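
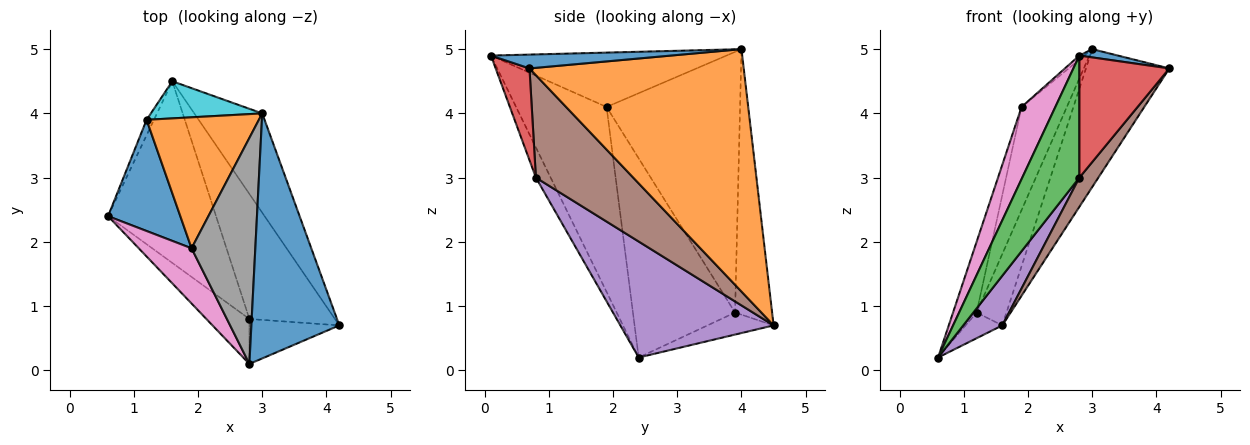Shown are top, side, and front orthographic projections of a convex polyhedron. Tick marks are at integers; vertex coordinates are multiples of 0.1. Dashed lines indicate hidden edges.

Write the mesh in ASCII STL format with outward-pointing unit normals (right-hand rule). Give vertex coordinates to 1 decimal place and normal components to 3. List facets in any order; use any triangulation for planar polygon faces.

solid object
 facet normal 0.155 -0.033 0.987
  outer loop
   vertex 2.8 0.1 4.9
   vertex 4.2 0.7 4.7
   vertex 3.0 4.0 5.0
  endloop
 endfacet
 facet normal 0.902 0.351 -0.253
  outer loop
   vertex 1.6 4.5 0.7
   vertex 3.0 4.0 5.0
   vertex 4.2 0.7 4.7
  endloop
 endfacet
 facet normal -0.236 -0.912 -0.336
  outer loop
   vertex 2.8 0.8 3.0
   vertex 2.8 0.1 4.9
   vertex 0.6 2.4 0.2
  endloop
 endfacet
 facet normal 0.333 -0.885 -0.326
  outer loop
   vertex 2.8 0.8 3.0
   vertex 4.2 0.7 4.7
   vertex 2.8 0.1 4.9
  endloop
 endfacet
 facet normal 0.719 -0.183 -0.670
  outer loop
   vertex 2.8 0.8 3.0
   vertex 0.6 2.4 0.2
   vertex 1.6 4.5 0.7
  endloop
 endfacet
 facet normal 0.759 -0.148 -0.634
  outer loop
   vertex 2.8 0.8 3.0
   vertex 1.6 4.5 0.7
   vertex 4.2 0.7 4.7
  endloop
 endfacet
 facet normal -0.905 -0.338 0.258
  outer loop
   vertex 1.9 1.9 4.1
   vertex 0.6 2.4 0.2
   vertex 2.8 0.1 4.9
  endloop
 endfacet
 facet normal -0.649 0.014 0.761
  outer loop
   vertex 1.9 1.9 4.1
   vertex 2.8 0.1 4.9
   vertex 3.0 4.0 5.0
  endloop
 endfacet
 facet normal -0.839 0.466 -0.280
  outer loop
   vertex 1.2 3.9 0.9
   vertex 1.6 4.5 0.7
   vertex 0.6 2.4 0.2
  endloop
 endfacet
 facet normal -0.740 0.597 0.310
  outer loop
   vertex 1.2 3.9 0.9
   vertex 3.0 4.0 5.0
   vertex 1.6 4.5 0.7
  endloop
 endfacet
 facet normal -0.919 0.212 0.333
  outer loop
   vertex 1.2 3.9 0.9
   vertex 0.6 2.4 0.2
   vertex 1.9 1.9 4.1
  endloop
 endfacet
 facet normal -0.877 0.297 0.378
  outer loop
   vertex 1.2 3.9 0.9
   vertex 1.9 1.9 4.1
   vertex 3.0 4.0 5.0
  endloop
 endfacet
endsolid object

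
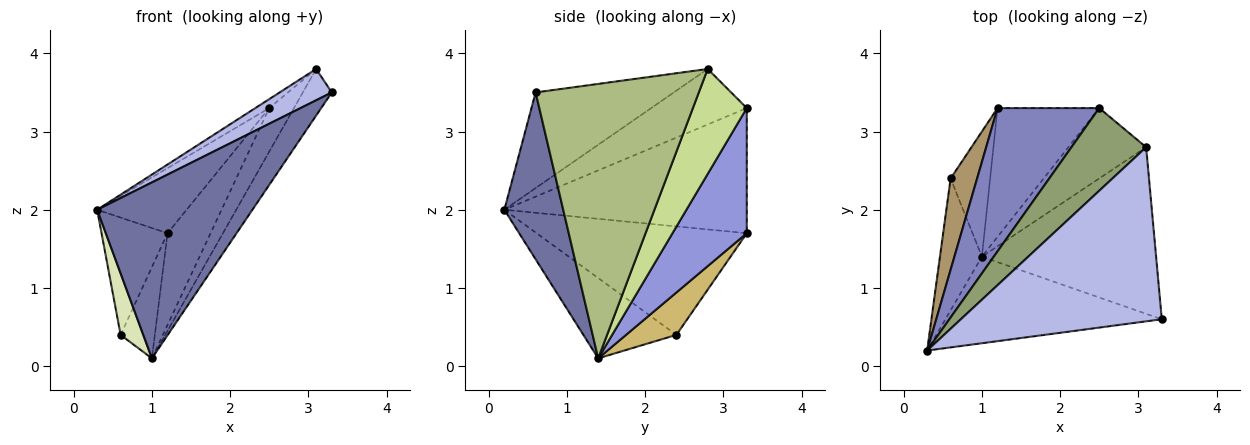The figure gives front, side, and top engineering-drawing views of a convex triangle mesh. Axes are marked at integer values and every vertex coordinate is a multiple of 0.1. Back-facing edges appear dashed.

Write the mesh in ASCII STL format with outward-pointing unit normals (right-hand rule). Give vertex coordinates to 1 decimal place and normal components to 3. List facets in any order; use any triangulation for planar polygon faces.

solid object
 facet normal 0.322 -0.849 -0.418
  outer loop
   vertex 1.0 1.4 0.1
   vertex 3.3 0.6 3.5
   vertex 0.3 0.2 2.0
  endloop
 endfacet
 facet normal -0.746 0.275 0.606
  outer loop
   vertex 1.2 3.3 1.7
   vertex 0.3 0.2 2.0
   vertex 2.5 3.3 3.3
  endloop
 endfacet
 facet normal 0.708 0.410 -0.575
  outer loop
   vertex 1.2 3.3 1.7
   vertex 2.5 3.3 3.3
   vertex 1.0 1.4 0.1
  endloop
 endfacet
 facet normal -0.424 -0.160 0.891
  outer loop
   vertex 3.1 2.8 3.8
   vertex 0.3 0.2 2.0
   vertex 3.3 0.6 3.5
  endloop
 endfacet
 facet normal -0.594 0.086 0.800
  outer loop
   vertex 3.1 2.8 3.8
   vertex 2.5 3.3 3.3
   vertex 0.3 0.2 2.0
  endloop
 endfacet
 facet normal 0.835 0.148 -0.530
  outer loop
   vertex 3.1 2.8 3.8
   vertex 3.3 0.6 3.5
   vertex 1.0 1.4 0.1
  endloop
 endfacet
 facet normal 0.754 0.346 -0.559
  outer loop
   vertex 3.1 2.8 3.8
   vertex 1.0 1.4 0.1
   vertex 2.5 3.3 3.3
  endloop
 endfacet
 facet normal -0.867 -0.211 -0.452
  outer loop
   vertex 0.6 2.4 0.4
   vertex 1.0 1.4 0.1
   vertex 0.3 0.2 2.0
  endloop
 endfacet
 facet normal -0.929 0.292 0.227
  outer loop
   vertex 0.6 2.4 0.4
   vertex 0.3 0.2 2.0
   vertex 1.2 3.3 1.7
  endloop
 endfacet
 facet normal 0.655 0.445 -0.611
  outer loop
   vertex 0.6 2.4 0.4
   vertex 1.2 3.3 1.7
   vertex 1.0 1.4 0.1
  endloop
 endfacet
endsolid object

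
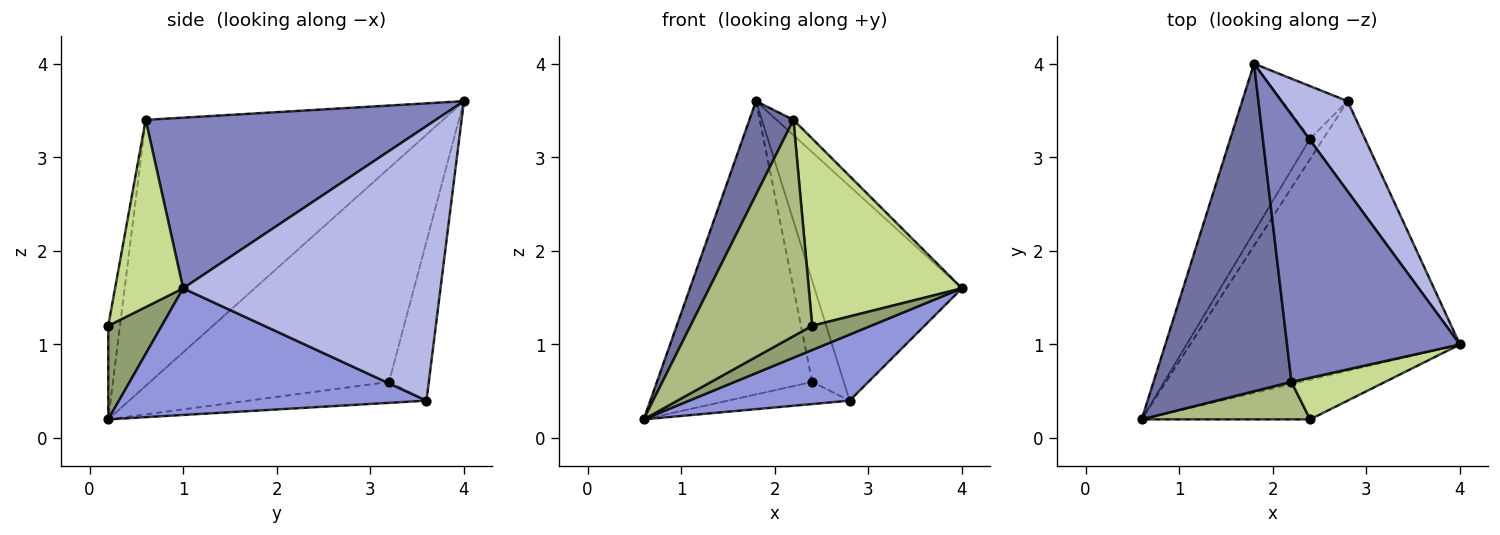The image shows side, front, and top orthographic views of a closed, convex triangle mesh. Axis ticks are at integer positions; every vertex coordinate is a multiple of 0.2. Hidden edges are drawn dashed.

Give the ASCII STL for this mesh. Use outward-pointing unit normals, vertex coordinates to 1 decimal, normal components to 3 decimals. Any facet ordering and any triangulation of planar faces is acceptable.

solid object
 facet normal -0.880 -0.130 0.456
  outer loop
   vertex 2.2 0.6 3.4
   vertex 1.8 4.0 3.6
   vertex 0.6 0.2 0.2
  endloop
 endfacet
 facet normal 0.702 0.041 0.711
  outer loop
   vertex 2.2 0.6 3.4
   vertex 4.0 1.0 1.6
   vertex 1.8 4.0 3.6
  endloop
 endfacet
 facet normal 0.415 -0.216 -0.884
  outer loop
   vertex 2.8 3.6 0.4
   vertex 4.0 1.0 1.6
   vertex 0.6 0.2 0.2
  endloop
 endfacet
 facet normal 0.849 0.486 0.205
  outer loop
   vertex 2.8 3.6 0.4
   vertex 1.8 4.0 3.6
   vertex 4.0 1.0 1.6
  endloop
 endfacet
 facet normal 0.428 -0.471 -0.771
  outer loop
   vertex 2.4 0.2 1.2
   vertex 0.6 0.2 0.2
   vertex 4.0 1.0 1.6
  endloop
 endfacet
 facet normal -0.094 -0.981 0.170
  outer loop
   vertex 2.4 0.2 1.2
   vertex 2.2 0.6 3.4
   vertex 0.6 0.2 0.2
  endloop
 endfacet
 facet normal 0.398 -0.896 0.199
  outer loop
   vertex 2.4 0.2 1.2
   vertex 4.0 1.0 1.6
   vertex 2.2 0.6 3.4
  endloop
 endfacet
 facet normal -0.800 0.520 -0.299
  outer loop
   vertex 2.4 3.2 0.6
   vertex 0.6 0.2 0.2
   vertex 1.8 4.0 3.6
  endloop
 endfacet
 facet normal -0.732 0.501 -0.462
  outer loop
   vertex 2.4 3.2 0.6
   vertex 2.8 3.6 0.4
   vertex 0.6 0.2 0.2
  endloop
 endfacet
 facet normal -0.745 0.592 -0.307
  outer loop
   vertex 2.4 3.2 0.6
   vertex 1.8 4.0 3.6
   vertex 2.8 3.6 0.4
  endloop
 endfacet
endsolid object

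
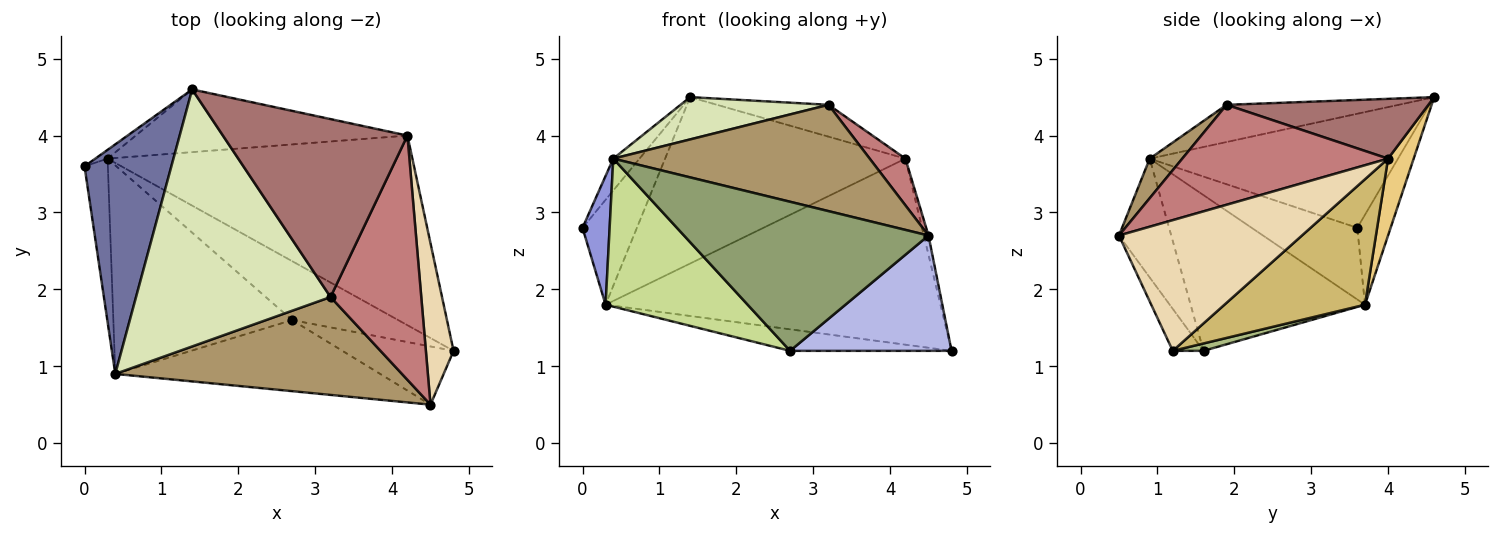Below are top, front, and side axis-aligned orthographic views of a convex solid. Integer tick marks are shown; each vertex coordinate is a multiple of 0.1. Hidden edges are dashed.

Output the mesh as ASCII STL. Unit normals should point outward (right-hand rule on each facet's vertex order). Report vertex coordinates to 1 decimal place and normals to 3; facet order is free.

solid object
 facet normal -0.793 0.084 0.604
  outer loop
   vertex 0.4 0.9 3.7
   vertex 1.4 4.6 4.5
   vertex 0.0 3.6 2.8
  endloop
 endfacet
 facet normal -0.521 0.851 -0.071
  outer loop
   vertex 0.3 3.7 1.8
   vertex 0.0 3.6 2.8
   vertex 1.4 4.6 4.5
  endloop
 endfacet
 facet normal -0.924 -0.237 -0.301
  outer loop
   vertex 0.3 3.7 1.8
   vertex 0.4 0.9 3.7
   vertex 0.0 3.6 2.8
  endloop
 endfacet
 facet normal -0.168 -0.880 -0.444
  outer loop
   vertex 2.7 1.6 1.2
   vertex 4.8 1.2 1.2
   vertex 4.5 0.5 2.7
  endloop
 endfacet
 facet normal -0.190 -0.886 -0.423
  outer loop
   vertex 2.7 1.6 1.2
   vertex 4.5 0.5 2.7
   vertex 0.4 0.9 3.7
  endloop
 endfacet
 facet normal 0.065 0.342 -0.937
  outer loop
   vertex 2.7 1.6 1.2
   vertex 0.3 3.7 1.8
   vertex 4.8 1.2 1.2
  endloop
 endfacet
 facet normal -0.579 -0.472 -0.665
  outer loop
   vertex 2.7 1.6 1.2
   vertex 0.4 0.9 3.7
   vertex 0.3 3.7 1.8
  endloop
 endfacet
 facet normal -0.185 -0.160 0.970
  outer loop
   vertex 3.2 1.9 4.4
   vertex 1.4 4.6 4.5
   vertex 0.4 0.9 3.7
  endloop
 endfacet
 facet normal 0.093 -0.733 0.674
  outer loop
   vertex 3.2 1.9 4.4
   vertex 0.4 0.9 3.7
   vertex 4.5 0.5 2.7
  endloop
 endfacet
 facet normal 0.282 0.672 -0.685
  outer loop
   vertex 4.2 4.0 3.7
   vertex 4.8 1.2 1.2
   vertex 0.3 3.7 1.8
  endloop
 endfacet
 facet normal 0.099 0.931 -0.351
  outer loop
   vertex 4.2 4.0 3.7
   vertex 0.3 3.7 1.8
   vertex 1.4 4.6 4.5
  endloop
 endfacet
 facet normal 0.978 0.025 0.207
  outer loop
   vertex 4.2 4.0 3.7
   vertex 4.5 0.5 2.7
   vertex 4.8 1.2 1.2
  endloop
 endfacet
 facet normal 0.304 0.168 0.938
  outer loop
   vertex 4.2 4.0 3.7
   vertex 1.4 4.6 4.5
   vertex 3.2 1.9 4.4
  endloop
 endfacet
 facet normal 0.734 -0.128 0.667
  outer loop
   vertex 4.2 4.0 3.7
   vertex 3.2 1.9 4.4
   vertex 4.5 0.5 2.7
  endloop
 endfacet
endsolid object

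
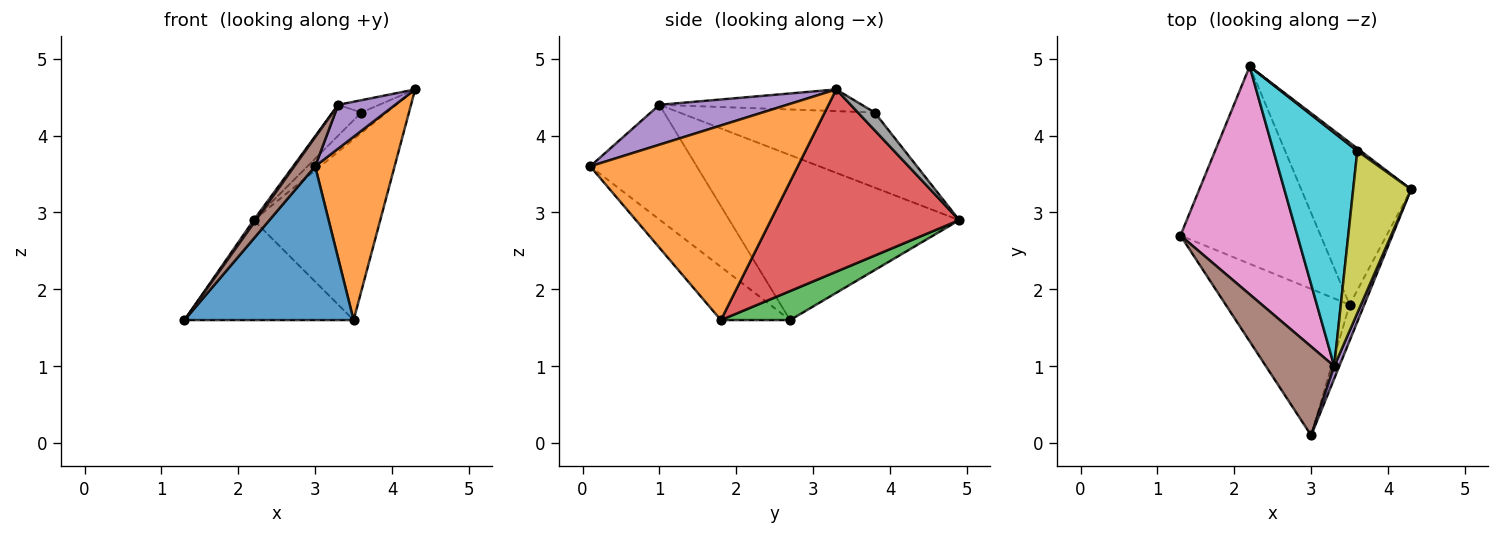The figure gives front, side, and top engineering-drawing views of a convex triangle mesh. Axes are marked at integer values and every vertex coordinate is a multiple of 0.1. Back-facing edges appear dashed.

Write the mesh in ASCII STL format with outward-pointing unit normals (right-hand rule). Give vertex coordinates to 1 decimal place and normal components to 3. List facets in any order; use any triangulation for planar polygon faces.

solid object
 facet normal -0.284 -0.694 -0.661
  outer loop
   vertex 3.5 1.8 1.6
   vertex 3.0 0.1 3.6
   vertex 1.3 2.7 1.6
  endloop
 endfacet
 facet normal 0.932 -0.357 -0.070
  outer loop
   vertex 3.5 1.8 1.6
   vertex 4.3 3.3 4.6
   vertex 3.0 0.1 3.6
  endloop
 endfacet
 facet normal 0.182 0.444 -0.877
  outer loop
   vertex 2.2 4.9 2.9
   vertex 3.5 1.8 1.6
   vertex 1.3 2.7 1.6
  endloop
 endfacet
 facet normal 0.742 0.499 -0.447
  outer loop
   vertex 2.2 4.9 2.9
   vertex 4.3 3.3 4.6
   vertex 3.5 1.8 1.6
  endloop
 endfacet
 facet normal 0.907 -0.404 0.115
  outer loop
   vertex 3.3 1.0 4.4
   vertex 3.0 0.1 3.6
   vertex 4.3 3.3 4.6
  endloop
 endfacet
 facet normal -0.847 -0.166 0.504
  outer loop
   vertex 3.3 1.0 4.4
   vertex 1.3 2.7 1.6
   vertex 3.0 0.1 3.6
  endloop
 endfacet
 facet normal -0.816 -0.008 0.578
  outer loop
   vertex 3.3 1.0 4.4
   vertex 2.2 4.9 2.9
   vertex 1.3 2.7 1.6
  endloop
 endfacet
 facet normal 0.548 0.830 0.104
  outer loop
   vertex 3.6 3.8 4.3
   vertex 4.3 3.3 4.6
   vertex 2.2 4.9 2.9
  endloop
 endfacet
 facet normal -0.350 0.071 0.934
  outer loop
   vertex 3.6 3.8 4.3
   vertex 3.3 1.0 4.4
   vertex 4.3 3.3 4.6
  endloop
 endfacet
 facet normal -0.664 0.098 0.741
  outer loop
   vertex 3.6 3.8 4.3
   vertex 2.2 4.9 2.9
   vertex 3.3 1.0 4.4
  endloop
 endfacet
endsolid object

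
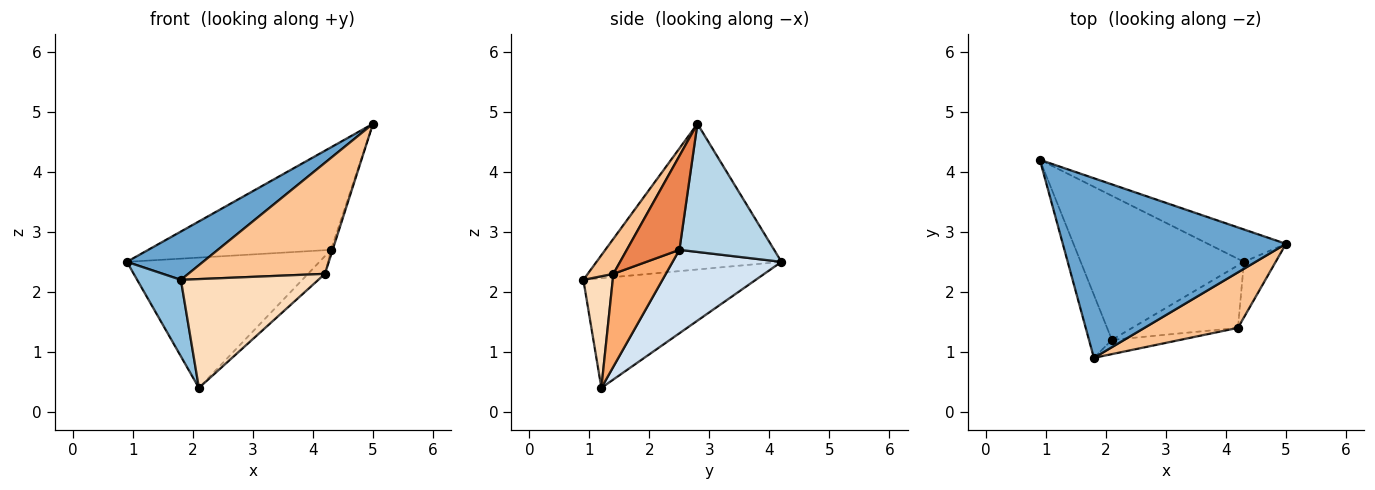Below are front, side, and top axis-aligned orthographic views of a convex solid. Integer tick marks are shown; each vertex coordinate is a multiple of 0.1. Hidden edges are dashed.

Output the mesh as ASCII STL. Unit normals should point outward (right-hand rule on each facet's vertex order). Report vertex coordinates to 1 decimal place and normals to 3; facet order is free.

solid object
 facet normal -0.533 -0.220 0.817
  outer loop
   vertex 1.8 0.9 2.2
   vertex 5.0 2.8 4.8
   vertex 0.9 4.2 2.5
  endloop
 endfacet
 facet normal -0.950 -0.241 -0.199
  outer loop
   vertex 2.1 1.2 0.4
   vertex 1.8 0.9 2.2
   vertex 0.9 4.2 2.5
  endloop
 endfacet
 facet normal 0.443 0.855 -0.270
  outer loop
   vertex 4.3 2.5 2.7
   vertex 0.9 4.2 2.5
   vertex 5.0 2.8 4.8
  endloop
 endfacet
 facet normal 0.354 0.627 -0.694
  outer loop
   vertex 4.3 2.5 2.7
   vertex 2.1 1.2 0.4
   vertex 0.9 4.2 2.5
  endloop
 endfacet
 facet normal 0.947 0.030 -0.320
  outer loop
   vertex 4.2 1.4 2.3
   vertex 4.3 2.5 2.7
   vertex 5.0 2.8 4.8
  endloop
 endfacet
 facet normal 0.645 0.209 -0.735
  outer loop
   vertex 4.2 1.4 2.3
   vertex 2.1 1.2 0.4
   vertex 4.3 2.5 2.7
  endloop
 endfacet
 facet normal 0.165 -0.882 0.441
  outer loop
   vertex 4.2 1.4 2.3
   vertex 5.0 2.8 4.8
   vertex 1.8 0.9 2.2
  endloop
 endfacet
 facet normal 0.207 -0.970 -0.127
  outer loop
   vertex 4.2 1.4 2.3
   vertex 1.8 0.9 2.2
   vertex 2.1 1.2 0.4
  endloop
 endfacet
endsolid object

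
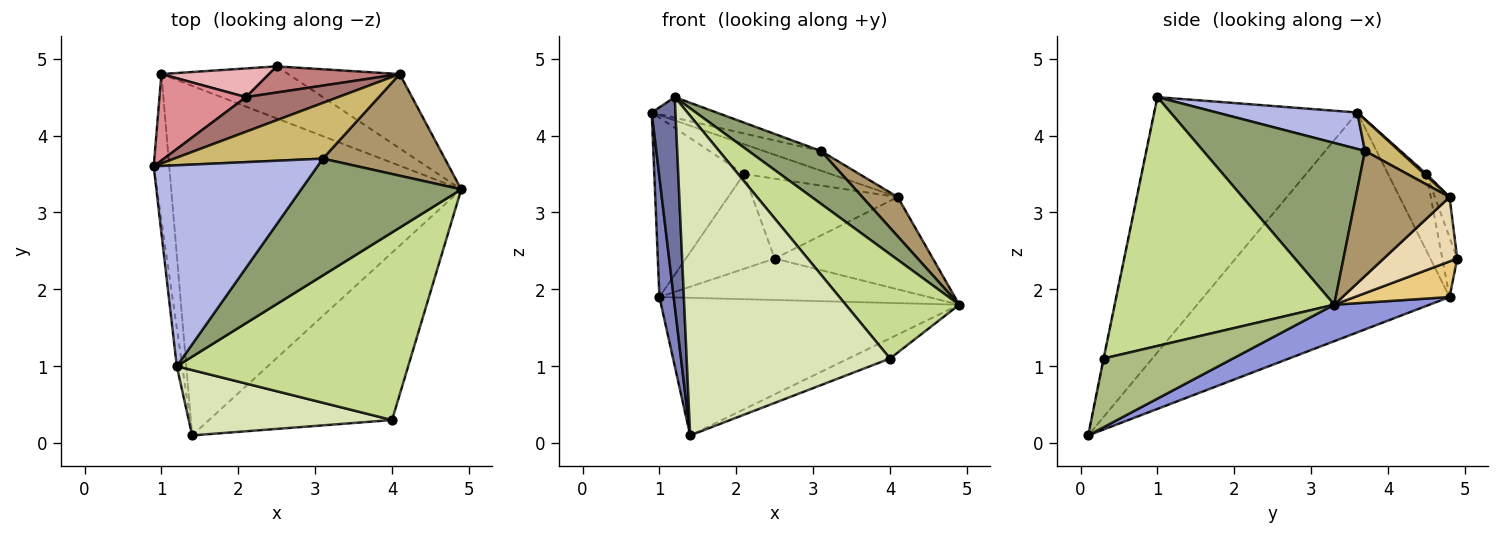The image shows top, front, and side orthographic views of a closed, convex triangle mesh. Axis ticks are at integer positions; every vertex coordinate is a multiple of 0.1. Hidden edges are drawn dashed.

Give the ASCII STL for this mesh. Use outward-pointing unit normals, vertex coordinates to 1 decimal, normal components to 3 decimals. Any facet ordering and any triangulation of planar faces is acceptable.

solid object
 facet normal -0.993 -0.116 -0.021
  outer loop
   vertex 1.2 1.0 4.5
   vertex 0.9 3.6 4.3
   vertex 1.4 0.1 0.1
  endloop
 endfacet
 facet normal -0.996 -0.058 -0.070
  outer loop
   vertex 1.0 4.8 1.9
   vertex 1.4 0.1 0.1
   vertex 0.9 3.6 4.3
  endloop
 endfacet
 facet normal 0.116 0.364 -0.924
  outer loop
   vertex 1.0 4.8 1.9
   vertex 4.9 3.3 1.8
   vertex 1.4 0.1 0.1
  endloop
 endfacet
 facet normal 0.216 0.100 0.971
  outer loop
   vertex 3.1 3.7 3.8
   vertex 0.9 3.6 4.3
   vertex 1.2 1.0 4.5
  endloop
 endfacet
 facet normal 0.677 -0.303 0.670
  outer loop
   vertex 3.1 3.7 3.8
   vertex 1.2 1.0 4.5
   vertex 4.9 3.3 1.8
  endloop
 endfacet
 facet normal 0.349 0.112 -0.930
  outer loop
   vertex 4.0 0.3 1.1
   vertex 1.4 0.1 0.1
   vertex 4.9 3.3 1.8
  endloop
 endfacet
 facet normal 0.685 -0.354 0.637
  outer loop
   vertex 4.0 0.3 1.1
   vertex 4.9 3.3 1.8
   vertex 1.2 1.0 4.5
  endloop
 endfacet
 facet normal -0.002 -0.980 0.200
  outer loop
   vertex 4.0 0.3 1.1
   vertex 1.2 1.0 4.5
   vertex 1.4 0.1 0.1
  endloop
 endfacet
 facet normal 0.691 -0.261 0.674
  outer loop
   vertex 4.1 4.8 3.2
   vertex 3.1 3.7 3.8
   vertex 4.9 3.3 1.8
  endloop
 endfacet
 facet normal 0.195 0.327 0.925
  outer loop
   vertex 4.1 4.8 3.2
   vertex 0.9 3.6 4.3
   vertex 3.1 3.7 3.8
  endloop
 endfacet
 facet normal 0.214 0.608 -0.764
  outer loop
   vertex 2.5 4.9 2.4
   vertex 4.9 3.3 1.8
   vertex 1.0 4.8 1.9
  endloop
 endfacet
 facet normal 0.341 0.732 -0.590
  outer loop
   vertex 2.5 4.9 2.4
   vertex 4.1 4.8 3.2
   vertex 4.9 3.3 1.8
  endloop
 endfacet
 facet normal 0.016 0.652 0.758
  outer loop
   vertex 2.1 4.5 3.5
   vertex 0.9 3.6 4.3
   vertex 4.1 4.8 3.2
  endloop
 endfacet
 facet normal -0.096 0.946 0.309
  outer loop
   vertex 2.1 4.5 3.5
   vertex 4.1 4.8 3.2
   vertex 2.5 4.9 2.4
  endloop
 endfacet
 facet normal -0.360 0.840 0.405
  outer loop
   vertex 2.1 4.5 3.5
   vertex 1.0 4.8 1.9
   vertex 0.9 3.6 4.3
  endloop
 endfacet
 facet normal -0.158 0.945 0.286
  outer loop
   vertex 2.1 4.5 3.5
   vertex 2.5 4.9 2.4
   vertex 1.0 4.8 1.9
  endloop
 endfacet
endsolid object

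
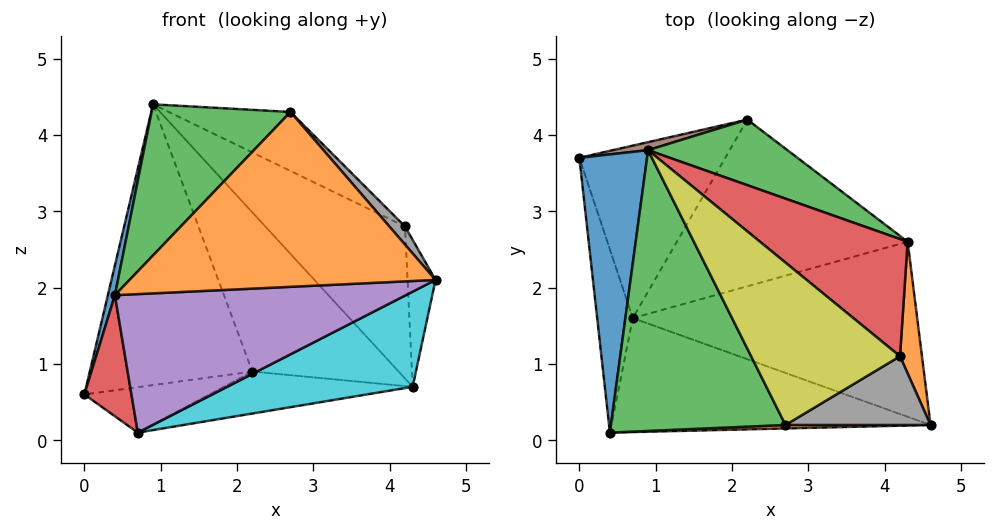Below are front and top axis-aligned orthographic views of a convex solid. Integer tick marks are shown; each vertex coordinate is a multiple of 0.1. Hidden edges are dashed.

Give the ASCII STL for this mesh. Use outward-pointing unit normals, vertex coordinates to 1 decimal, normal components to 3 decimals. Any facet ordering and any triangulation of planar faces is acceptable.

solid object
 facet normal -0.973 -0.025 0.231
  outer loop
   vertex 0.9 3.8 4.4
   vertex 0.0 3.7 0.6
   vertex 0.4 0.1 1.9
  endloop
 endfacet
 facet normal 0.023 -1.000 0.020
  outer loop
   vertex 2.7 0.2 4.3
   vertex 0.4 0.1 1.9
   vertex 4.6 0.2 2.1
  endloop
 endfacet
 facet normal -0.668 -0.352 0.655
  outer loop
   vertex 2.7 0.2 4.3
   vertex 0.9 3.8 4.4
   vertex 0.4 0.1 1.9
  endloop
 endfacet
 facet normal -0.914 -0.224 -0.339
  outer loop
   vertex 0.7 1.6 0.1
   vertex 0.4 0.1 1.9
   vertex 0.0 3.7 0.6
  endloop
 endfacet
 facet normal 0.049 -0.771 -0.635
  outer loop
   vertex 0.7 1.6 0.1
   vertex 4.6 0.2 2.1
   vertex 0.4 0.1 1.9
  endloop
 endfacet
 facet normal -0.225 0.974 0.028
  outer loop
   vertex 2.2 4.2 0.9
   vertex 0.0 3.7 0.6
   vertex 0.9 3.8 4.4
  endloop
 endfacet
 facet normal 0.074 0.254 -0.964
  outer loop
   vertex 2.2 4.2 0.9
   vertex 0.7 1.6 0.1
   vertex 0.0 3.7 0.6
  endloop
 endfacet
 facet normal 0.746 -0.170 0.644
  outer loop
   vertex 4.2 1.1 2.8
   vertex 2.7 0.2 4.3
   vertex 4.6 0.2 2.1
  endloop
 endfacet
 facet normal 0.592 0.275 0.757
  outer loop
   vertex 4.2 1.1 2.8
   vertex 0.9 3.8 4.4
   vertex 2.7 0.2 4.3
  endloop
 endfacet
 facet normal 0.269 -0.460 -0.846
  outer loop
   vertex 4.3 2.6 0.7
   vertex 4.6 0.2 2.1
   vertex 0.7 1.6 0.1
  endloop
 endfacet
 facet normal 0.093 0.243 -0.965
  outer loop
   vertex 4.3 2.6 0.7
   vertex 0.7 1.6 0.1
   vertex 2.2 4.2 0.9
  endloop
 endfacet
 facet normal 0.943 0.247 0.221
  outer loop
   vertex 4.3 2.6 0.7
   vertex 4.2 1.1 2.8
   vertex 4.6 0.2 2.1
  endloop
 endfacet
 facet normal 0.595 0.743 0.306
  outer loop
   vertex 4.3 2.6 0.7
   vertex 2.2 4.2 0.9
   vertex 0.9 3.8 4.4
  endloop
 endfacet
 facet normal 0.686 0.576 0.444
  outer loop
   vertex 4.3 2.6 0.7
   vertex 0.9 3.8 4.4
   vertex 4.2 1.1 2.8
  endloop
 endfacet
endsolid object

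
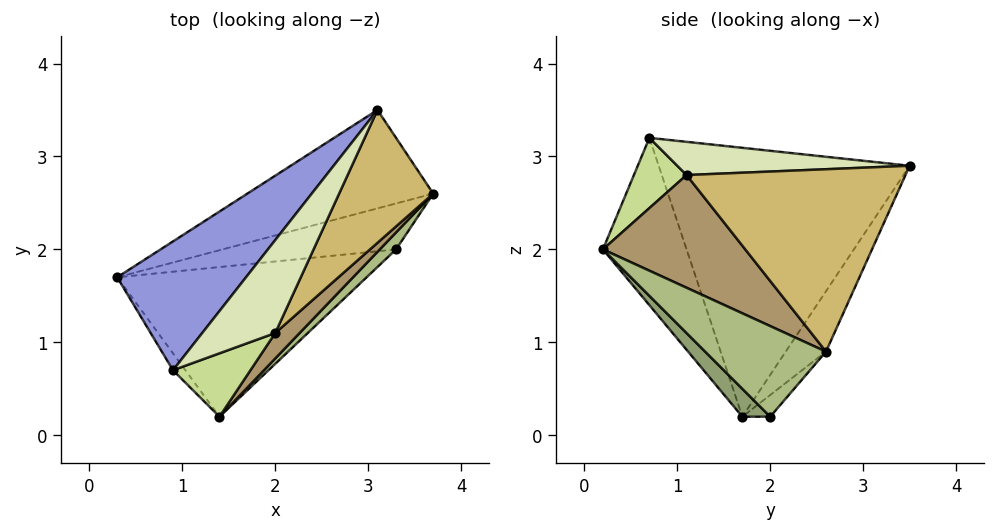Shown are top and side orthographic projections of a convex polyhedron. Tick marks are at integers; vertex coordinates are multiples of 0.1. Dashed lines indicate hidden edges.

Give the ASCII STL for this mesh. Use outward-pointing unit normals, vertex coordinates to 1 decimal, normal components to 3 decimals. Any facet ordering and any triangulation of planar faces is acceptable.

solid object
 facet normal -0.144 0.886 -0.442
  outer loop
   vertex 3.1 3.5 2.9
   vertex 3.7 2.6 0.9
   vertex 0.3 1.7 0.2
  endloop
 endfacet
 facet normal -0.771 -0.634 -0.057
  outer loop
   vertex 0.9 0.7 3.2
   vertex 0.3 1.7 0.2
   vertex 1.4 0.2 2.0
  endloop
 endfacet
 facet normal -0.720 0.602 0.345
  outer loop
   vertex 0.9 0.7 3.2
   vertex 3.1 3.5 2.9
   vertex 0.3 1.7 0.2
  endloop
 endfacet
 facet normal -0.078 0.778 -0.623
  outer loop
   vertex 3.3 2.0 0.2
   vertex 0.3 1.7 0.2
   vertex 3.7 2.6 0.9
  endloop
 endfacet
 facet normal 0.074 -0.743 -0.665
  outer loop
   vertex 3.3 2.0 0.2
   vertex 1.4 0.2 2.0
   vertex 0.3 1.7 0.2
  endloop
 endfacet
 facet normal 0.745 -0.653 0.134
  outer loop
   vertex 3.3 2.0 0.2
   vertex 3.7 2.6 0.9
   vertex 1.4 0.2 2.0
  endloop
 endfacet
 facet normal 0.450 -0.742 0.497
  outer loop
   vertex 2.0 1.1 2.8
   vertex 0.9 0.7 3.2
   vertex 1.4 0.2 2.0
  endloop
 endfacet
 facet normal 0.403 -0.222 0.888
  outer loop
   vertex 2.0 1.1 2.8
   vertex 3.1 3.5 2.9
   vertex 0.9 0.7 3.2
  endloop
 endfacet
 facet normal 0.748 -0.643 0.162
  outer loop
   vertex 2.0 1.1 2.8
   vertex 1.4 0.2 2.0
   vertex 3.7 2.6 0.9
  endloop
 endfacet
 facet normal 0.817 -0.392 0.422
  outer loop
   vertex 2.0 1.1 2.8
   vertex 3.7 2.6 0.9
   vertex 3.1 3.5 2.9
  endloop
 endfacet
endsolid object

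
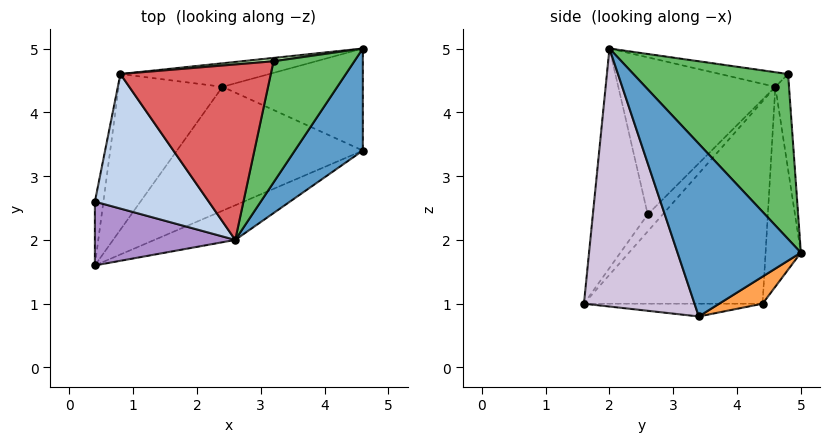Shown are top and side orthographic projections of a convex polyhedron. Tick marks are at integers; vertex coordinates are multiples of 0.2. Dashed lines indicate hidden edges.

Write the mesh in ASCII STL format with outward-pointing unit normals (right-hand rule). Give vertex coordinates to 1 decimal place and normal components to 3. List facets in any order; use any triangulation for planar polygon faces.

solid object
 facet normal 0.907 -0.223 0.357
  outer loop
   vertex 4.6 3.4 0.8
   vertex 4.6 5.0 1.8
   vertex 2.6 2.0 5.0
  endloop
 endfacet
 facet normal -0.745 -0.391 0.540
  outer loop
   vertex 0.8 4.6 4.4
   vertex 0.4 2.6 2.4
   vertex 2.6 2.0 5.0
  endloop
 endfacet
 facet normal 0.162 0.523 -0.837
  outer loop
   vertex 2.4 4.4 1.0
   vertex 4.6 5.0 1.8
   vertex 4.6 3.4 0.8
  endloop
 endfacet
 facet normal -0.207 0.966 -0.154
  outer loop
   vertex 2.4 4.4 1.0
   vertex 0.8 4.6 4.4
   vertex 4.6 5.0 1.8
  endloop
 endfacet
 facet normal 0.891 -0.129 0.436
  outer loop
   vertex 3.2 4.8 4.6
   vertex 2.6 2.0 5.0
   vertex 4.6 5.0 1.8
  endloop
 endfacet
 facet normal -0.085 0.996 0.028
  outer loop
   vertex 3.2 4.8 4.6
   vertex 4.6 5.0 1.8
   vertex 0.8 4.6 4.4
  endloop
 endfacet
 facet normal -0.095 0.161 0.982
  outer loop
   vertex 3.2 4.8 4.6
   vertex 0.8 4.6 4.4
   vertex 2.6 2.0 5.0
  endloop
 endfacet
 facet normal -0.068 0.049 -0.996
  outer loop
   vertex 0.4 1.6 1.0
   vertex 2.4 4.4 1.0
   vertex 4.6 3.4 0.8
  endloop
 endfacet
 facet normal -0.673 -0.602 0.430
  outer loop
   vertex 0.4 1.6 1.0
   vertex 2.6 2.0 5.0
   vertex 0.4 2.6 2.4
  endloop
 endfacet
 facet normal 0.386 -0.914 -0.121
  outer loop
   vertex 0.4 1.6 1.0
   vertex 4.6 3.4 0.8
   vertex 2.6 2.0 5.0
  endloop
 endfacet
 facet normal -0.758 0.531 -0.379
  outer loop
   vertex 0.4 1.6 1.0
   vertex 0.4 2.6 2.4
   vertex 0.8 4.6 4.4
  endloop
 endfacet
 facet normal -0.751 0.536 -0.385
  outer loop
   vertex 0.4 1.6 1.0
   vertex 0.8 4.6 4.4
   vertex 2.4 4.4 1.0
  endloop
 endfacet
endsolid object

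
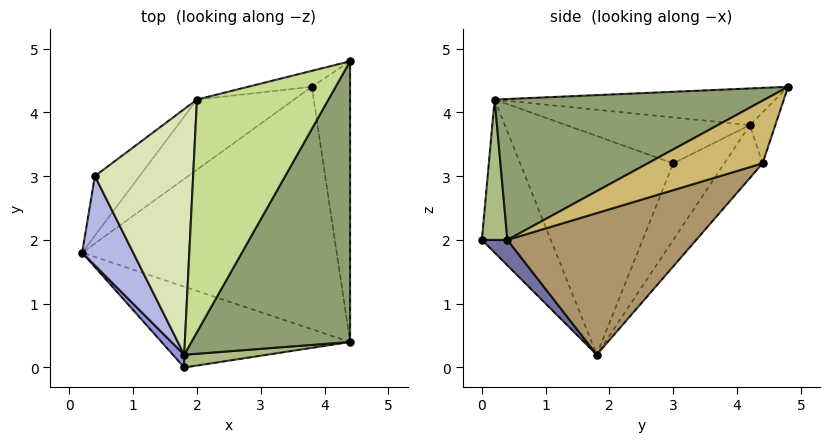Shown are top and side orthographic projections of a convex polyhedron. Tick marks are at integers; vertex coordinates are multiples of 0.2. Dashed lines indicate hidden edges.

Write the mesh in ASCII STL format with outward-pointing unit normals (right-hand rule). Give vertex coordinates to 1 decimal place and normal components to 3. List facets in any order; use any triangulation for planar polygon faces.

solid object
 facet normal 0.101 -0.657 -0.747
  outer loop
   vertex 4.4 0.4 2.0
   vertex 1.8 0.0 2.0
   vertex 0.2 1.8 0.2
  endloop
 endfacet
 facet normal -0.501 0.814 -0.292
  outer loop
   vertex 2.0 4.2 3.8
   vertex 0.2 1.8 0.2
   vertex 0.4 3.0 3.2
  endloop
 endfacet
 facet normal -0.774 -0.631 0.057
  outer loop
   vertex 1.8 0.2 4.2
   vertex 0.2 1.8 0.2
   vertex 1.8 0.0 2.0
  endloop
 endfacet
 facet normal -0.902 -0.376 0.211
  outer loop
   vertex 1.8 0.2 4.2
   vertex 0.4 3.0 3.2
   vertex 0.2 1.8 0.2
  endloop
 endfacet
 facet normal 0.615 -0.378 0.692
  outer loop
   vertex 1.8 0.2 4.2
   vertex 4.4 0.4 2.0
   vertex 4.4 4.8 4.4
  endloop
 endfacet
 facet normal 0.151 -0.984 0.089
  outer loop
   vertex 1.8 0.2 4.2
   vertex 1.8 0.0 2.0
   vertex 4.4 0.4 2.0
  endloop
 endfacet
 facet normal -0.267 0.109 0.958
  outer loop
   vertex 1.8 0.2 4.2
   vertex 4.4 4.8 4.4
   vertex 2.0 4.2 3.8
  endloop
 endfacet
 facet normal -0.421 0.111 0.900
  outer loop
   vertex 1.8 0.2 4.2
   vertex 2.0 4.2 3.8
   vertex 0.4 3.0 3.2
  endloop
 endfacet
 facet normal 0.461 0.318 -0.829
  outer loop
   vertex 3.8 4.4 3.2
   vertex 4.4 0.4 2.0
   vertex 0.2 1.8 0.2
  endloop
 endfacet
 facet normal 0.821 0.274 -0.502
  outer loop
   vertex 3.8 4.4 3.2
   vertex 4.4 4.8 4.4
   vertex 4.4 0.4 2.0
  endloop
 endfacet
 facet normal -0.245 0.859 -0.450
  outer loop
   vertex 3.8 4.4 3.2
   vertex 0.2 1.8 0.2
   vertex 2.0 4.2 3.8
  endloop
 endfacet
 facet normal -0.182 0.957 -0.228
  outer loop
   vertex 3.8 4.4 3.2
   vertex 2.0 4.2 3.8
   vertex 4.4 4.8 4.4
  endloop
 endfacet
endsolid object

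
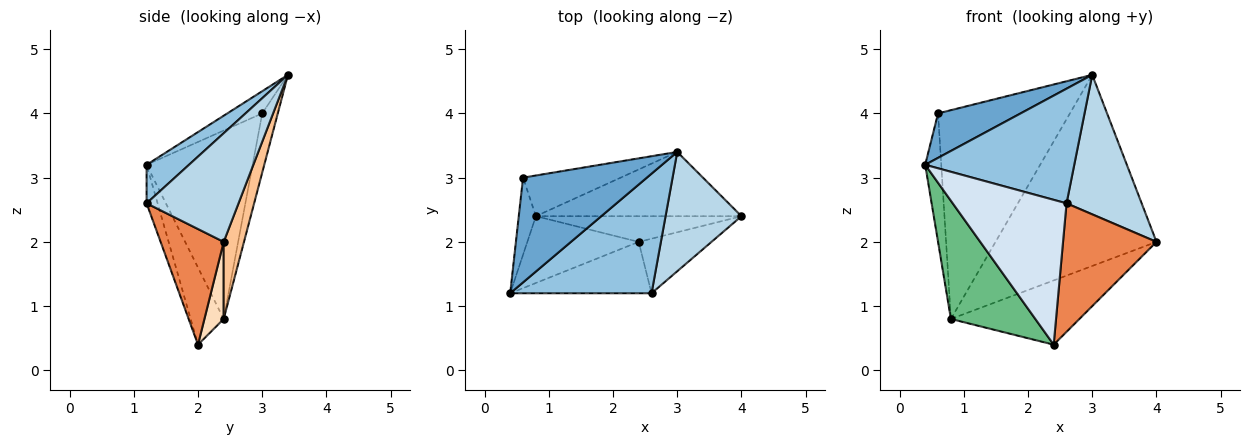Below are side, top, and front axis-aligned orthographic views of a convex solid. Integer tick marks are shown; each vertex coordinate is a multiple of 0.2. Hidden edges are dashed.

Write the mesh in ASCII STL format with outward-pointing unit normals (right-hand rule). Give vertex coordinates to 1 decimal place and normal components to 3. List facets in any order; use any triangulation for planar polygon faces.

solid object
 facet normal -0.163 -0.386 0.908
  outer loop
   vertex 0.6 3.0 4.0
   vertex 0.4 1.2 3.2
   vertex 3.0 3.4 4.6
  endloop
 endfacet
 facet normal 0.193 -0.679 0.708
  outer loop
   vertex 2.6 1.2 2.6
   vertex 3.0 3.4 4.6
   vertex 0.4 1.2 3.2
  endloop
 endfacet
 facet normal 0.681 -0.557 0.476
  outer loop
   vertex 2.6 1.2 2.6
   vertex 4.0 2.4 2.0
   vertex 3.0 3.4 4.6
  endloop
 endfacet
 facet normal -0.091 -0.939 -0.333
  outer loop
   vertex 2.6 1.2 2.6
   vertex 0.4 1.2 3.2
   vertex 2.4 2.0 0.4
  endloop
 endfacet
 facet normal 0.528 -0.782 -0.332
  outer loop
   vertex 2.6 1.2 2.6
   vertex 2.4 2.0 0.4
   vertex 4.0 2.4 2.0
  endloop
 endfacet
 facet normal -0.115 0.975 -0.190
  outer loop
   vertex 0.8 2.4 0.8
   vertex 0.6 3.0 4.0
   vertex 3.0 3.4 4.6
  endloop
 endfacet
 facet normal 0.119 0.941 -0.316
  outer loop
   vertex 0.8 2.4 0.8
   vertex 3.0 3.4 4.6
   vertex 4.0 2.4 2.0
  endloop
 endfacet
 facet normal 0.138 0.920 -0.368
  outer loop
   vertex 0.8 2.4 0.8
   vertex 4.0 2.4 2.0
   vertex 2.4 2.0 0.4
  endloop
 endfacet
 facet normal -0.322 -0.824 -0.466
  outer loop
   vertex 0.8 2.4 0.8
   vertex 2.4 2.0 0.4
   vertex 0.4 1.2 3.2
  endloop
 endfacet
 facet normal -0.985 0.149 -0.090
  outer loop
   vertex 0.8 2.4 0.8
   vertex 0.4 1.2 3.2
   vertex 0.6 3.0 4.0
  endloop
 endfacet
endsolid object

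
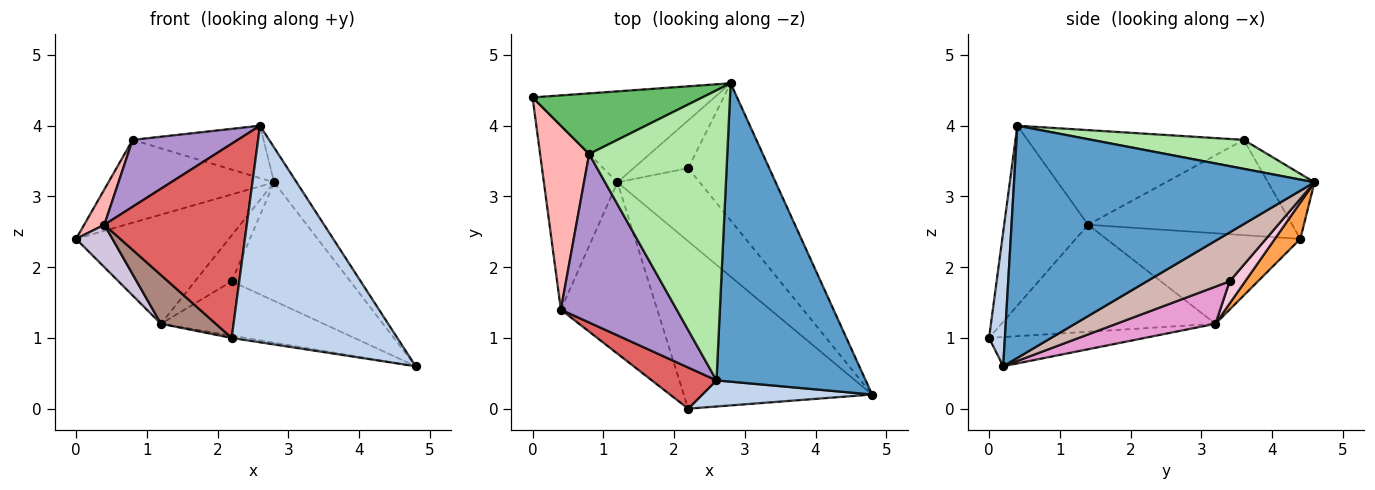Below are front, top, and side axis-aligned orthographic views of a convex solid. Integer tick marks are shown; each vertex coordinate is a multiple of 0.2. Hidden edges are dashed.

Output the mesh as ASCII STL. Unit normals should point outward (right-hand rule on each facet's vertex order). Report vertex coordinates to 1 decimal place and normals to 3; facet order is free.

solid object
 facet normal 0.840 0.063 0.540
  outer loop
   vertex 2.6 0.4 4.0
   vertex 4.8 0.2 0.6
   vertex 2.8 4.6 3.2
  endloop
 endfacet
 facet normal 0.094 -0.988 0.119
  outer loop
   vertex 2.2 0.0 1.0
   vertex 4.8 0.2 0.6
   vertex 2.6 0.4 4.0
  endloop
 endfacet
 facet normal 0.127 0.762 -0.635
  outer loop
   vertex 1.2 3.2 1.2
   vertex 0.0 4.4 2.4
   vertex 2.8 4.6 3.2
  endloop
 endfacet
 facet normal -0.153 0.014 -0.988
  outer loop
   vertex 1.2 3.2 1.2
   vertex 4.8 0.2 0.6
   vertex 2.2 0.0 1.0
  endloop
 endfacet
 facet normal -0.221 0.787 0.576
  outer loop
   vertex 0.8 3.6 3.8
   vertex 2.8 4.6 3.2
   vertex 0.0 4.4 2.4
  endloop
 endfacet
 facet normal 0.202 0.174 0.964
  outer loop
   vertex 0.8 3.6 3.8
   vertex 2.6 0.4 4.0
   vertex 2.8 4.6 3.2
  endloop
 endfacet
 facet normal -0.500 -0.847 0.180
  outer loop
   vertex 0.4 1.4 2.6
   vertex 2.2 0.0 1.0
   vertex 2.6 0.4 4.0
  endloop
 endfacet
 facet normal -0.886 -0.088 0.456
  outer loop
   vertex 0.4 1.4 2.6
   vertex 0.8 3.6 3.8
   vertex 0.0 4.4 2.4
  endloop
 endfacet
 facet normal -0.605 -0.294 0.740
  outer loop
   vertex 0.4 1.4 2.6
   vertex 2.6 0.4 4.0
   vertex 0.8 3.6 3.8
  endloop
 endfacet
 facet normal -0.768 -0.144 -0.624
  outer loop
   vertex 0.4 1.4 2.6
   vertex 0.0 4.4 2.4
   vertex 1.2 3.2 1.2
  endloop
 endfacet
 facet normal -0.730 -0.187 -0.657
  outer loop
   vertex 0.4 1.4 2.6
   vertex 1.2 3.2 1.2
   vertex 2.2 0.0 1.0
  endloop
 endfacet
 facet normal 0.415 0.595 -0.688
  outer loop
   vertex 2.2 3.4 1.8
   vertex 2.8 4.6 3.2
   vertex 4.8 0.2 0.6
  endloop
 endfacet
 facet normal 0.341 0.560 -0.755
  outer loop
   vertex 2.2 3.4 1.8
   vertex 4.8 0.2 0.6
   vertex 1.2 3.2 1.2
  endloop
 endfacet
 facet normal 0.282 0.666 -0.691
  outer loop
   vertex 2.2 3.4 1.8
   vertex 1.2 3.2 1.2
   vertex 2.8 4.6 3.2
  endloop
 endfacet
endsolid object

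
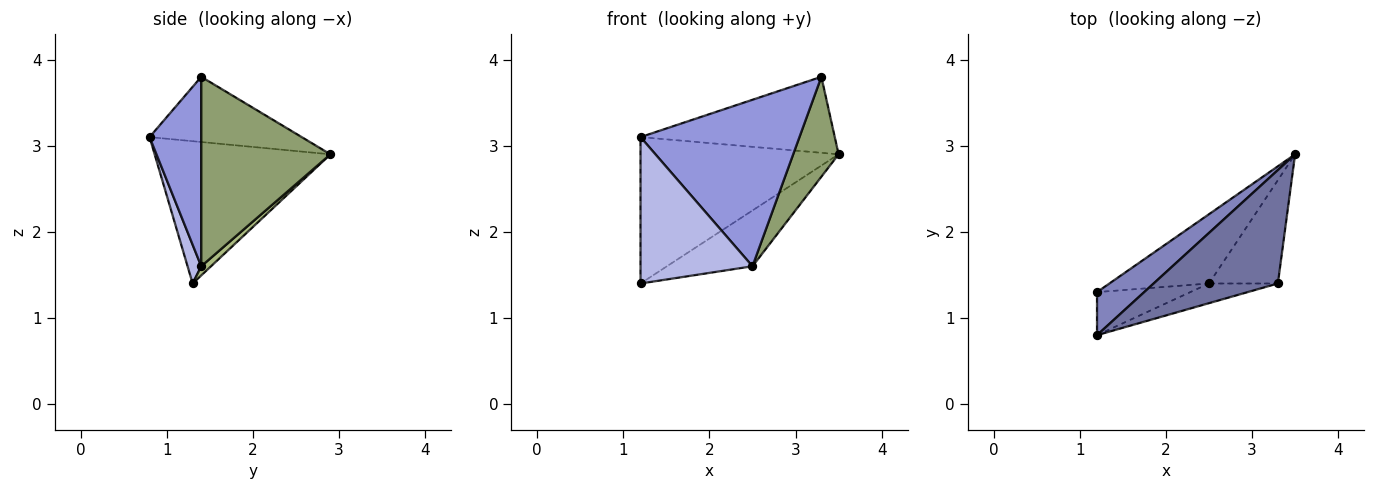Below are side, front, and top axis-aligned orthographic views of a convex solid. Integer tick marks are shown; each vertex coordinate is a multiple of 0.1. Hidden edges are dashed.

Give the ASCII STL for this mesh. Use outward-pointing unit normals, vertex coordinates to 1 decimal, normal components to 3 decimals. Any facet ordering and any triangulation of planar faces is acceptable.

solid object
 facet normal -0.400 0.510 0.762
  outer loop
   vertex 3.3 1.4 3.8
   vertex 3.5 2.9 2.9
   vertex 1.2 0.8 3.1
  endloop
 endfacet
 facet normal -0.648 0.730 0.215
  outer loop
   vertex 1.2 1.3 1.4
   vertex 1.2 0.8 3.1
   vertex 3.5 2.9 2.9
  endloop
 endfacet
 facet normal 0.307 -0.945 -0.112
  outer loop
   vertex 2.5 1.4 1.6
   vertex 3.3 1.4 3.8
   vertex 1.2 0.8 3.1
  endloop
 endfacet
 facet normal 0.116 -0.953 -0.280
  outer loop
   vertex 2.5 1.4 1.6
   vertex 1.2 0.8 3.1
   vertex 1.2 1.3 1.4
  endloop
 endfacet
 facet normal 0.892 -0.314 -0.324
  outer loop
   vertex 2.5 1.4 1.6
   vertex 3.5 2.9 2.9
   vertex 3.3 1.4 3.8
  endloop
 endfacet
 facet normal 0.071 0.626 -0.777
  outer loop
   vertex 2.5 1.4 1.6
   vertex 1.2 1.3 1.4
   vertex 3.5 2.9 2.9
  endloop
 endfacet
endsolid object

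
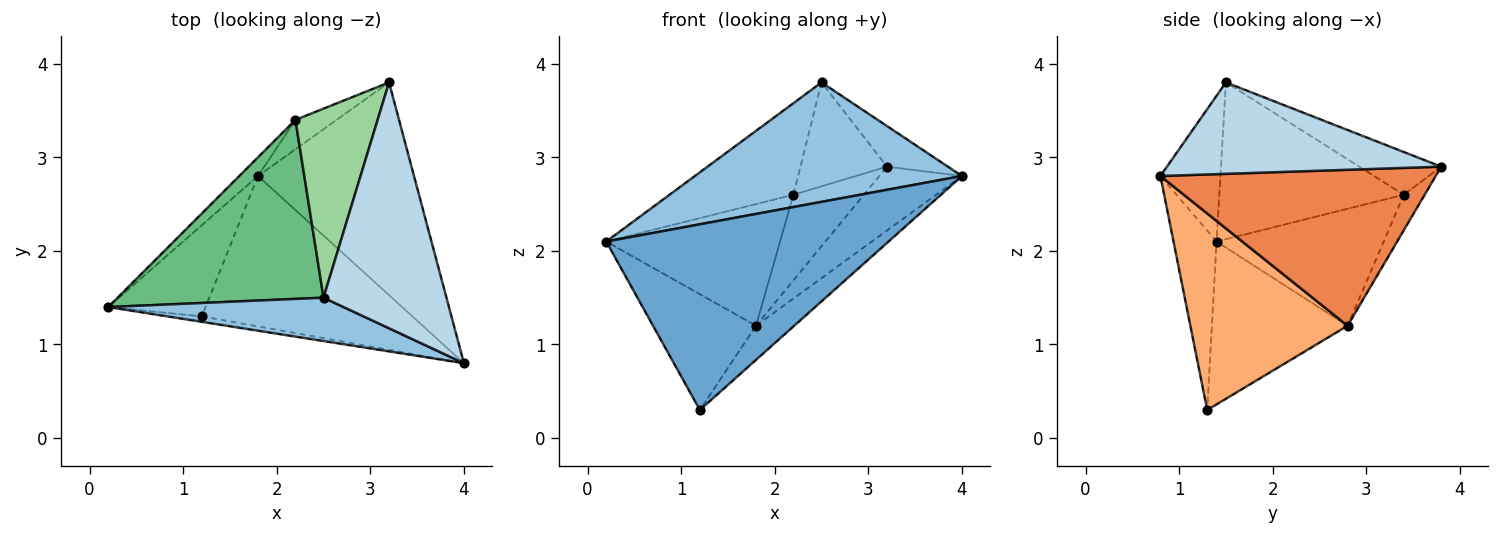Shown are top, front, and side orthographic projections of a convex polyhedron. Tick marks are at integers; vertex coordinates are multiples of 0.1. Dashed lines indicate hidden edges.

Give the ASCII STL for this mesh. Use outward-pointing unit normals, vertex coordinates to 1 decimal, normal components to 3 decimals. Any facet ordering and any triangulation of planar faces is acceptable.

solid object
 facet normal -0.151 -0.988 -0.029
  outer loop
   vertex 1.2 1.3 0.3
   vertex 4.0 0.8 2.8
   vertex 0.2 1.4 2.1
  endloop
 endfacet
 facet normal -0.207 -0.920 0.334
  outer loop
   vertex 2.5 1.5 3.8
   vertex 0.2 1.4 2.1
   vertex 4.0 0.8 2.8
  endloop
 endfacet
 facet normal 0.592 0.131 0.795
  outer loop
   vertex 2.5 1.5 3.8
   vertex 4.0 0.8 2.8
   vertex 3.2 3.8 2.9
  endloop
 endfacet
 facet normal -0.719 0.546 -0.430
  outer loop
   vertex 1.8 2.8 1.2
   vertex 1.2 1.3 0.3
   vertex 0.2 1.4 2.1
  endloop
 endfacet
 facet normal 0.692 0.208 -0.692
  outer loop
   vertex 1.8 2.8 1.2
   vertex 3.2 3.8 2.9
   vertex 4.0 0.8 2.8
  endloop
 endfacet
 facet normal 0.673 0.163 -0.721
  outer loop
   vertex 1.8 2.8 1.2
   vertex 4.0 0.8 2.8
   vertex 1.2 1.3 0.3
  endloop
 endfacet
 facet normal -0.689 0.716 -0.110
  outer loop
   vertex 2.2 3.4 2.6
   vertex 1.8 2.8 1.2
   vertex 0.2 1.4 2.1
  endloop
 endfacet
 facet normal -0.270 0.910 -0.313
  outer loop
   vertex 2.2 3.4 2.6
   vertex 3.2 3.8 2.9
   vertex 1.8 2.8 1.2
  endloop
 endfacet
 facet normal -0.561 0.377 0.737
  outer loop
   vertex 2.2 3.4 2.6
   vertex 0.2 1.4 2.1
   vertex 2.5 1.5 3.8
  endloop
 endfacet
 facet normal -0.415 0.438 0.798
  outer loop
   vertex 2.2 3.4 2.6
   vertex 2.5 1.5 3.8
   vertex 3.2 3.8 2.9
  endloop
 endfacet
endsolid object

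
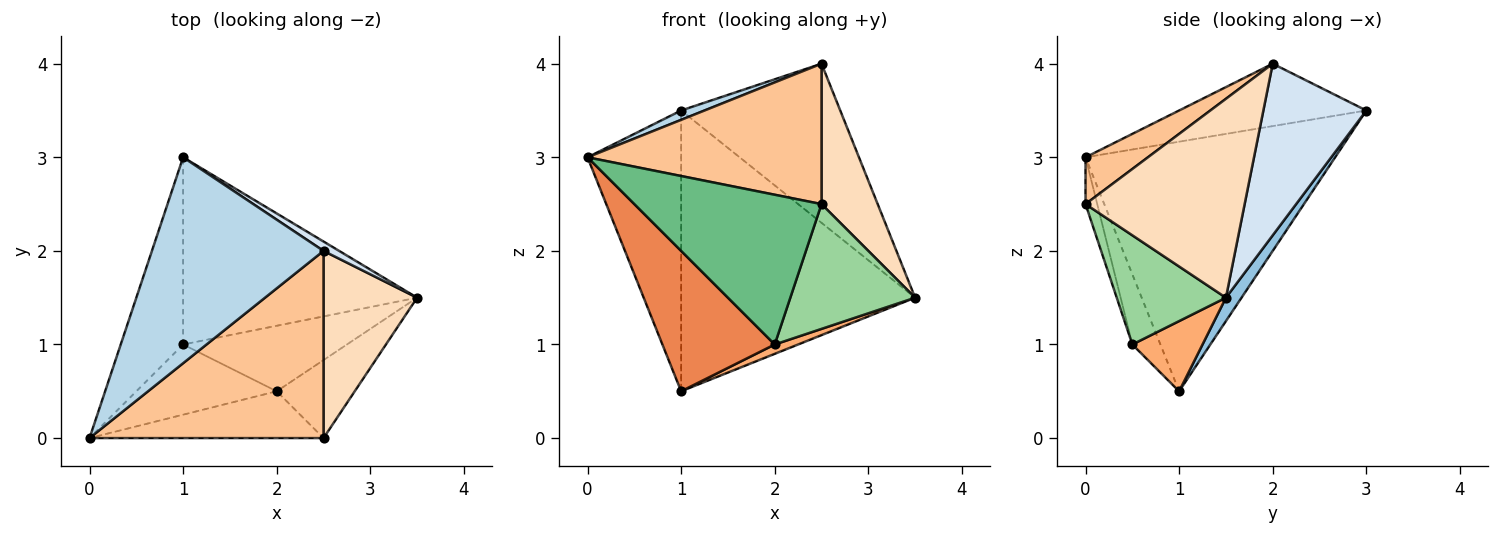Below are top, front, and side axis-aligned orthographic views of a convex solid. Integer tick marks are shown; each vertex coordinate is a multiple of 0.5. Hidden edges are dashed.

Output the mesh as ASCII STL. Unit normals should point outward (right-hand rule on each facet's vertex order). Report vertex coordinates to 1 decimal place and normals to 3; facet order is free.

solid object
 facet normal -0.912 0.342 -0.228
  outer loop
   vertex 1.0 1.0 0.5
   vertex 0.0 0.0 3.0
   vertex 1.0 3.0 3.5
  endloop
 endfacet
 facet normal 0.055 0.831 -0.554
  outer loop
   vertex 1.0 1.0 0.5
   vertex 1.0 3.0 3.5
   vertex 3.5 1.5 1.5
  endloop
 endfacet
 facet normal -0.341 -0.043 0.939
  outer loop
   vertex 2.5 2.0 4.0
   vertex 1.0 3.0 3.5
   vertex 0.0 0.0 3.0
  endloop
 endfacet
 facet normal 0.543 0.839 0.049
  outer loop
   vertex 2.5 2.0 4.0
   vertex 3.5 1.5 1.5
   vertex 1.0 3.0 3.5
  endloop
 endfacet
 facet normal -0.218 -0.873 -0.436
  outer loop
   vertex 2.0 0.5 1.0
   vertex 0.0 0.0 3.0
   vertex 1.0 1.0 0.5
  endloop
 endfacet
 facet normal 0.391 -0.130 -0.911
  outer loop
   vertex 2.0 0.5 1.0
   vertex 1.0 1.0 0.5
   vertex 3.5 1.5 1.5
  endloop
 endfacet
 facet normal 0.158 -0.592 0.790
  outer loop
   vertex 2.5 0.0 2.5
   vertex 2.5 2.0 4.0
   vertex 0.0 0.0 3.0
  endloop
 endfacet
 facet normal 0.862 -0.304 0.406
  outer loop
   vertex 2.5 0.0 2.5
   vertex 3.5 1.5 1.5
   vertex 2.5 2.0 4.0
  endloop
 endfacet
 facet normal -0.060 -0.953 -0.298
  outer loop
   vertex 2.5 0.0 2.5
   vertex 0.0 0.0 3.0
   vertex 2.0 0.5 1.0
  endloop
 endfacet
 facet normal 0.596 -0.681 -0.426
  outer loop
   vertex 2.5 0.0 2.5
   vertex 2.0 0.5 1.0
   vertex 3.5 1.5 1.5
  endloop
 endfacet
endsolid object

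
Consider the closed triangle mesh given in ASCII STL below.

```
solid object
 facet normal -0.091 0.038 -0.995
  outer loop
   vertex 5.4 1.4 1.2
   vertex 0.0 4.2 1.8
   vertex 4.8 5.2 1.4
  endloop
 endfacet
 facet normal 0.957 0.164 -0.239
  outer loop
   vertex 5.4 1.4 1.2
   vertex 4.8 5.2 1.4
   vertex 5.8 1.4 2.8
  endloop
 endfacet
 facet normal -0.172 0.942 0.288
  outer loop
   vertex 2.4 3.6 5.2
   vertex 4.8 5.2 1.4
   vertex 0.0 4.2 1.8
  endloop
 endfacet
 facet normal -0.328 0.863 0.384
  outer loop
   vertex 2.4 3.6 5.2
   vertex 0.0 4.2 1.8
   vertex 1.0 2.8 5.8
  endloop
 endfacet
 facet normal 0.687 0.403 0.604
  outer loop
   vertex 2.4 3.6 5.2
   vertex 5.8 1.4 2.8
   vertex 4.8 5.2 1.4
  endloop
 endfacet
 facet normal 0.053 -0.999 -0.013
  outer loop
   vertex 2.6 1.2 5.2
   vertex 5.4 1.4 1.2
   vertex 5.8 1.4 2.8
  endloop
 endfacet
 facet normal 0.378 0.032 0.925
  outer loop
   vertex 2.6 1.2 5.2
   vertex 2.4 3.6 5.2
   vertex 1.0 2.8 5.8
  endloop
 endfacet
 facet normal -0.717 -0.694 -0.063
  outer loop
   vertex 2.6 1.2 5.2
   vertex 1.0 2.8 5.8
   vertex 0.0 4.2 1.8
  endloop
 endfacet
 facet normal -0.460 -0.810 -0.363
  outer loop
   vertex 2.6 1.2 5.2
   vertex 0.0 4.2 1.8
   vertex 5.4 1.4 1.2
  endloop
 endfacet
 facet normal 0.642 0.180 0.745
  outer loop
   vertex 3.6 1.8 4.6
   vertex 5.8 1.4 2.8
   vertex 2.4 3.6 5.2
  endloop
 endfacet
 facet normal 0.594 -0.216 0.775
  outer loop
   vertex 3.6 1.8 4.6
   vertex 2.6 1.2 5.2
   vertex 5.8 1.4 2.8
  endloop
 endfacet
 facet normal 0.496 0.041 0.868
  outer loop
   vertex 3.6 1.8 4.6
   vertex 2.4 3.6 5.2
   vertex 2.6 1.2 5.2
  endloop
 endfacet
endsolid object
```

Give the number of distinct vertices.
8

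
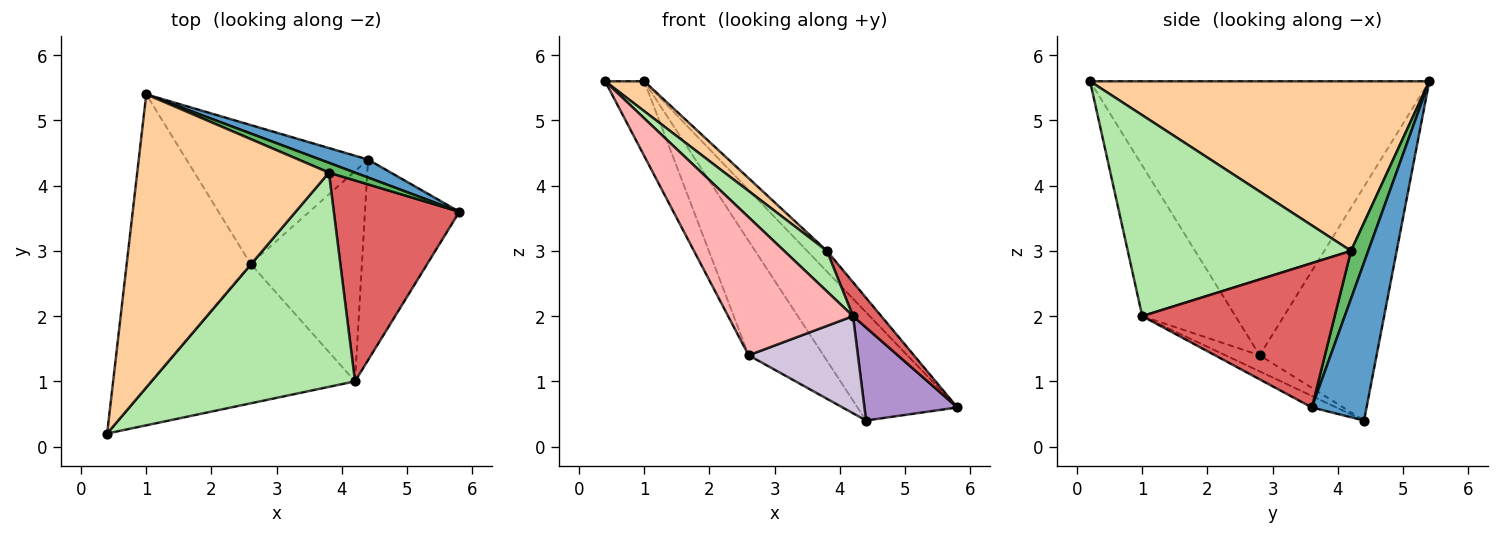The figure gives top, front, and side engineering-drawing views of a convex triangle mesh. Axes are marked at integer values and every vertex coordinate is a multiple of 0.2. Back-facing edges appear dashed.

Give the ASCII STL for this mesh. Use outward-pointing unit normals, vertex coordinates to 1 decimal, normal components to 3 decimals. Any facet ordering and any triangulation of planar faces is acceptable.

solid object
 facet normal 0.475 0.868 0.144
  outer loop
   vertex 4.4 4.4 0.4
   vertex 1.0 5.4 5.6
   vertex 5.8 3.6 0.6
  endloop
 endfacet
 facet normal -0.906 0.105 -0.410
  outer loop
   vertex 2.6 2.8 1.4
   vertex 0.4 0.2 5.6
   vertex 1.0 5.4 5.6
  endloop
 endfacet
 facet normal -0.705 0.451 -0.548
  outer loop
   vertex 2.6 2.8 1.4
   vertex 1.0 5.4 5.6
   vertex 4.4 4.4 0.4
  endloop
 endfacet
 facet normal 0.661 -0.076 0.747
  outer loop
   vertex 3.8 4.2 3.0
   vertex 1.0 5.4 5.6
   vertex 0.4 0.2 5.6
  endloop
 endfacet
 facet normal 0.617 0.711 0.337
  outer loop
   vertex 3.8 4.2 3.0
   vertex 5.8 3.6 0.6
   vertex 1.0 5.4 5.6
  endloop
 endfacet
 facet normal 0.696 -0.133 0.705
  outer loop
   vertex 4.2 1.0 2.0
   vertex 3.8 4.2 3.0
   vertex 0.4 0.2 5.6
  endloop
 endfacet
 facet normal 0.750 -0.110 0.652
  outer loop
   vertex 4.2 1.0 2.0
   vertex 5.8 3.6 0.6
   vertex 3.8 4.2 3.0
  endloop
 endfacet
 facet normal -0.465 -0.623 -0.629
  outer loop
   vertex 4.2 1.0 2.0
   vertex 0.4 0.2 5.6
   vertex 2.6 2.8 1.4
  endloop
 endfacet
 facet normal -0.110 -0.418 -0.902
  outer loop
   vertex 4.2 1.0 2.0
   vertex 4.4 4.4 0.4
   vertex 5.8 3.6 0.6
  endloop
 endfacet
 facet normal -0.130 -0.416 -0.900
  outer loop
   vertex 4.2 1.0 2.0
   vertex 2.6 2.8 1.4
   vertex 4.4 4.4 0.4
  endloop
 endfacet
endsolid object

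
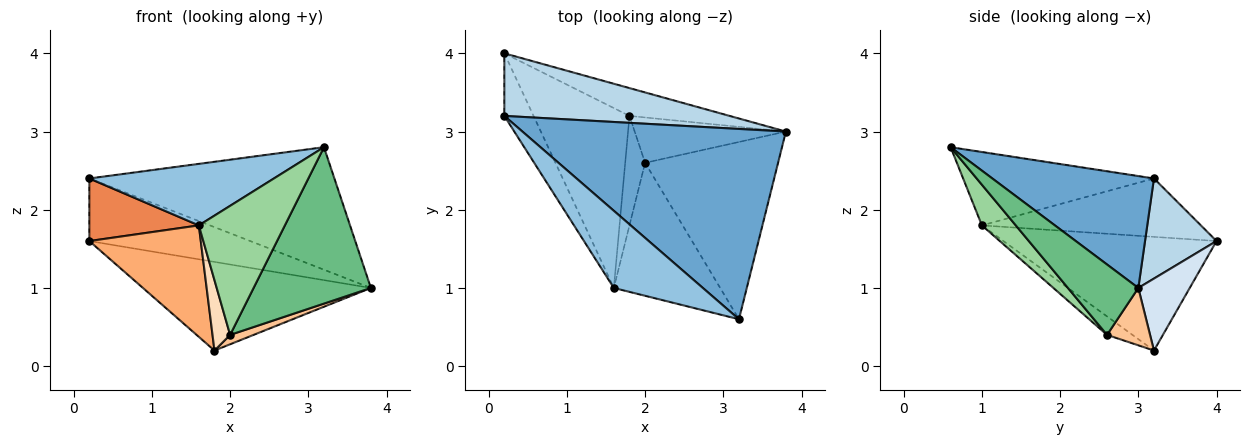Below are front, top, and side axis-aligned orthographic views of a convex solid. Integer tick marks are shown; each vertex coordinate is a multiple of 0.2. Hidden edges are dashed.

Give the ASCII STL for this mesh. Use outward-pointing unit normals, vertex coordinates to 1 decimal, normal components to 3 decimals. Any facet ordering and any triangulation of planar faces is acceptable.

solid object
 facet normal 0.336 0.510 0.792
  outer loop
   vertex 3.2 0.6 2.8
   vertex 3.8 3.0 1.0
   vertex 0.2 3.2 2.4
  endloop
 endfacet
 facet normal -0.542 -0.524 0.657
  outer loop
   vertex 1.6 1.0 1.8
   vertex 3.2 0.6 2.8
   vertex 0.2 3.2 2.4
  endloop
 endfacet
 facet normal 0.300 0.675 0.675
  outer loop
   vertex 0.2 4.0 1.6
   vertex 0.2 3.2 2.4
   vertex 3.8 3.0 1.0
  endloop
 endfacet
 facet normal 0.210 0.933 -0.293
  outer loop
   vertex 0.2 4.0 1.6
   vertex 3.8 3.0 1.0
   vertex 1.8 3.2 0.2
  endloop
 endfacet
 facet normal -0.816 -0.408 -0.408
  outer loop
   vertex 0.2 4.0 1.6
   vertex 1.6 1.0 1.8
   vertex 0.2 3.2 2.4
  endloop
 endfacet
 facet normal -0.710 -0.371 -0.599
  outer loop
   vertex 0.2 4.0 1.6
   vertex 1.8 3.2 0.2
   vertex 1.6 1.0 1.8
  endloop
 endfacet
 facet normal 0.348 -0.190 -0.918
  outer loop
   vertex 2.0 2.6 0.4
   vertex 1.8 3.2 0.2
   vertex 3.8 3.0 1.0
  endloop
 endfacet
 facet normal -0.616 -0.426 -0.663
  outer loop
   vertex 2.0 2.6 0.4
   vertex 1.6 1.0 1.8
   vertex 1.8 3.2 0.2
  endloop
 endfacet
 facet normal 0.369 -0.615 -0.697
  outer loop
   vertex 2.0 2.6 0.4
   vertex 3.8 3.0 1.0
   vertex 3.2 0.6 2.8
  endloop
 endfacet
 facet normal 0.265 -0.672 -0.692
  outer loop
   vertex 2.0 2.6 0.4
   vertex 3.2 0.6 2.8
   vertex 1.6 1.0 1.8
  endloop
 endfacet
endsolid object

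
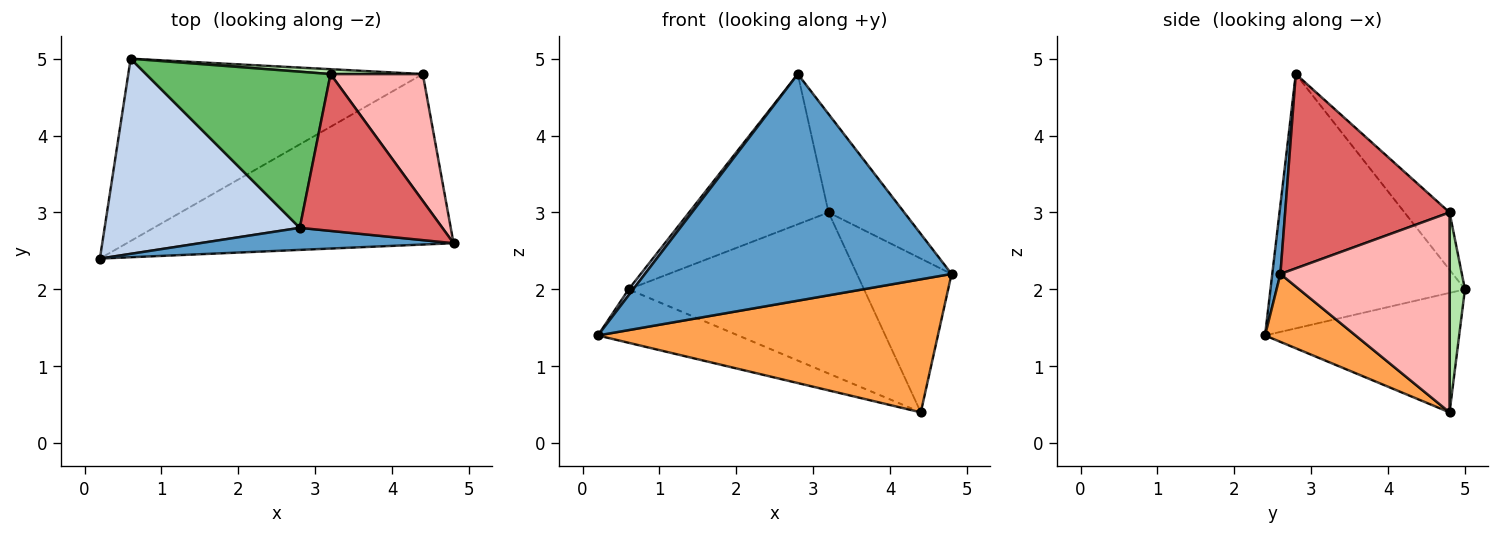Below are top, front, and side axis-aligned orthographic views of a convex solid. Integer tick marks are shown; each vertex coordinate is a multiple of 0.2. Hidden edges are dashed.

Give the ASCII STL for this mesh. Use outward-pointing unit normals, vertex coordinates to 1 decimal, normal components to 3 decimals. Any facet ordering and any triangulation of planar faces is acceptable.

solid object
 facet normal 0.026 -0.995 0.097
  outer loop
   vertex 2.8 2.8 4.8
   vertex 0.2 2.4 1.4
   vertex 4.8 2.6 2.2
  endloop
 endfacet
 facet normal -0.793 -0.018 0.609
  outer loop
   vertex 2.8 2.8 4.8
   vertex 0.6 5.0 2.0
   vertex 0.2 2.4 1.4
  endloop
 endfacet
 facet normal 0.162 -0.607 -0.778
  outer loop
   vertex 4.4 4.8 0.4
   vertex 4.8 2.6 2.2
   vertex 0.2 2.4 1.4
  endloop
 endfacet
 facet normal -0.363 0.262 -0.894
  outer loop
   vertex 4.4 4.8 0.4
   vertex 0.2 2.4 1.4
   vertex 0.6 5.0 2.0
  endloop
 endfacet
 facet normal -0.218 0.677 0.703
  outer loop
   vertex 3.2 4.8 3.0
   vertex 0.6 5.0 2.0
   vertex 2.8 2.8 4.8
  endloop
 endfacet
 facet normal 0.065 0.997 0.030
  outer loop
   vertex 3.2 4.8 3.0
   vertex 4.4 4.8 0.4
   vertex 0.6 5.0 2.0
  endloop
 endfacet
 facet normal 0.756 0.348 0.555
  outer loop
   vertex 3.2 4.8 3.0
   vertex 2.8 2.8 4.8
   vertex 4.8 2.6 2.2
  endloop
 endfacet
 facet normal 0.810 0.453 0.374
  outer loop
   vertex 3.2 4.8 3.0
   vertex 4.8 2.6 2.2
   vertex 4.4 4.8 0.4
  endloop
 endfacet
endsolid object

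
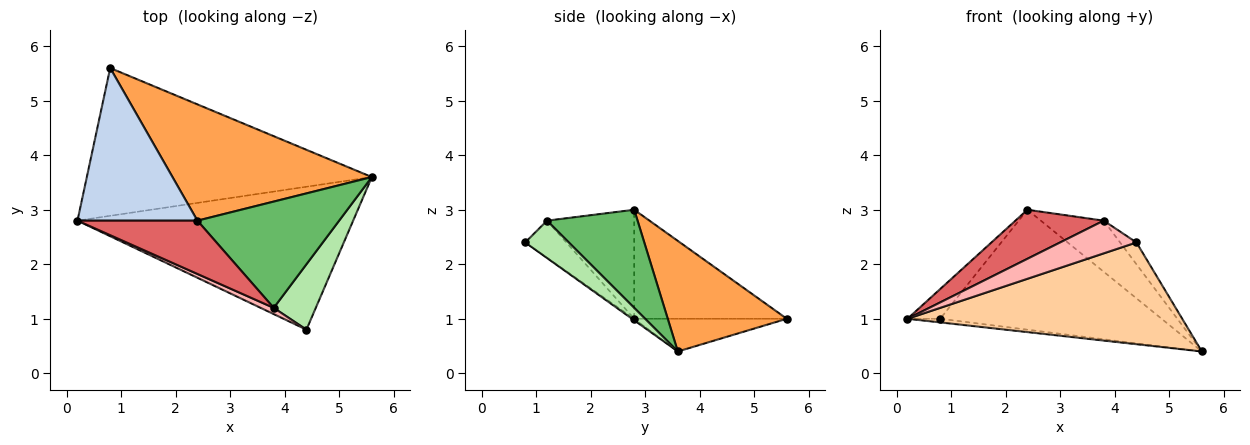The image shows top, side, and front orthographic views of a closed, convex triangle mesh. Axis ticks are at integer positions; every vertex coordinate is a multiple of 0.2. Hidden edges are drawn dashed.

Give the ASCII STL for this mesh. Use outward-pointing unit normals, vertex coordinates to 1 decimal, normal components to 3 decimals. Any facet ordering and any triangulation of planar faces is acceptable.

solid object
 facet normal -0.114 0.024 -0.993
  outer loop
   vertex 0.8 5.6 1.0
   vertex 5.6 3.6 0.4
   vertex 0.2 2.8 1.0
  endloop
 endfacet
 facet normal -0.666 0.143 0.732
  outer loop
   vertex 2.4 2.8 3.0
   vertex 0.8 5.6 1.0
   vertex 0.2 2.8 1.0
  endloop
 endfacet
 facet normal 0.360 0.670 0.649
  outer loop
   vertex 2.4 2.8 3.0
   vertex 5.6 3.6 0.4
   vertex 0.8 5.6 1.0
  endloop
 endfacet
 facet normal -0.005 -0.580 -0.815
  outer loop
   vertex 4.4 0.8 2.4
   vertex 0.2 2.8 1.0
   vertex 5.6 3.6 0.4
  endloop
 endfacet
 facet normal 0.529 0.368 0.765
  outer loop
   vertex 3.8 1.2 2.8
   vertex 5.6 3.6 0.4
   vertex 2.4 2.8 3.0
  endloop
 endfacet
 facet normal 0.645 0.242 0.725
  outer loop
   vertex 3.8 1.2 2.8
   vertex 4.4 0.8 2.4
   vertex 5.6 3.6 0.4
  endloop
 endfacet
 facet normal -0.556 -0.563 0.612
  outer loop
   vertex 3.8 1.2 2.8
   vertex 2.4 2.8 3.0
   vertex 0.2 2.8 1.0
  endloop
 endfacet
 facet normal -0.468 -0.868 0.165
  outer loop
   vertex 3.8 1.2 2.8
   vertex 0.2 2.8 1.0
   vertex 4.4 0.8 2.4
  endloop
 endfacet
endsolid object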